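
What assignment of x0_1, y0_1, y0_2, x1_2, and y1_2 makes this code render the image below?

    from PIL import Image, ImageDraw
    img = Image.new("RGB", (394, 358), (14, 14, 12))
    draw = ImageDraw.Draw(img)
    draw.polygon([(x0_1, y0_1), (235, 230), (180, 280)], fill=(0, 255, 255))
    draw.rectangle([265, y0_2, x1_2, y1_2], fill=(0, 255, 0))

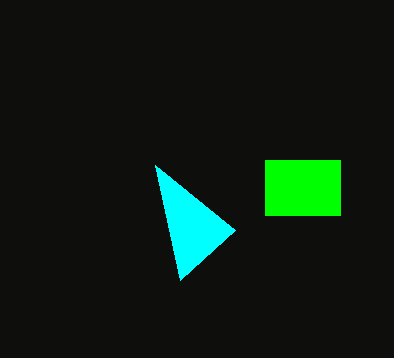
x0_1 = 155, y0_1 = 165, y0_2 = 160, x1_2 = 340, y1_2 = 215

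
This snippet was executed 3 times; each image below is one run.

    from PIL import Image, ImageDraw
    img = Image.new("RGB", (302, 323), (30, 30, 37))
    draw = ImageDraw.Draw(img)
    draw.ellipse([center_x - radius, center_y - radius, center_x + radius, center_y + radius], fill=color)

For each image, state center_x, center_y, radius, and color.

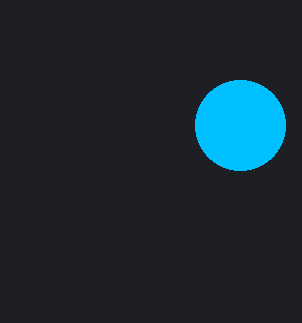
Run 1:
center_x = 240
center_y = 125
radius = 45
color = 'deepskyblue'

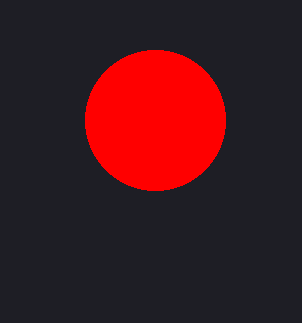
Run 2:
center_x = 155; center_y = 120; radius = 70; color = 'red'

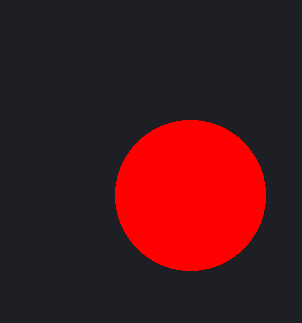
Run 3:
center_x = 190; center_y = 195; radius = 75; color = 'red'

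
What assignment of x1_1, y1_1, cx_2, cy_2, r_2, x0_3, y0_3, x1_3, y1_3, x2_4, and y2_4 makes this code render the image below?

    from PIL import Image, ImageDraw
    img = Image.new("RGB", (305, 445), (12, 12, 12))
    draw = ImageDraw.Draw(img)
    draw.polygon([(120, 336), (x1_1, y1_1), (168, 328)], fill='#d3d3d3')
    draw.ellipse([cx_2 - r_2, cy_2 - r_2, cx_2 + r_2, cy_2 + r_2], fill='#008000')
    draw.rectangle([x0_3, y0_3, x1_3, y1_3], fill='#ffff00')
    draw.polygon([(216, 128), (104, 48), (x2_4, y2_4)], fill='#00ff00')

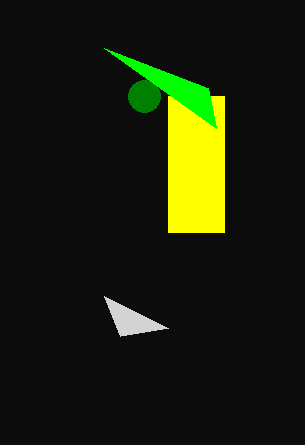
x1_1 = 104; y1_1 = 296; cx_2 = 144; cy_2 = 96; r_2 = 16; x0_3 = 168; y0_3 = 96; x1_3 = 224; y1_3 = 232; x2_4 = 208; y2_4 = 88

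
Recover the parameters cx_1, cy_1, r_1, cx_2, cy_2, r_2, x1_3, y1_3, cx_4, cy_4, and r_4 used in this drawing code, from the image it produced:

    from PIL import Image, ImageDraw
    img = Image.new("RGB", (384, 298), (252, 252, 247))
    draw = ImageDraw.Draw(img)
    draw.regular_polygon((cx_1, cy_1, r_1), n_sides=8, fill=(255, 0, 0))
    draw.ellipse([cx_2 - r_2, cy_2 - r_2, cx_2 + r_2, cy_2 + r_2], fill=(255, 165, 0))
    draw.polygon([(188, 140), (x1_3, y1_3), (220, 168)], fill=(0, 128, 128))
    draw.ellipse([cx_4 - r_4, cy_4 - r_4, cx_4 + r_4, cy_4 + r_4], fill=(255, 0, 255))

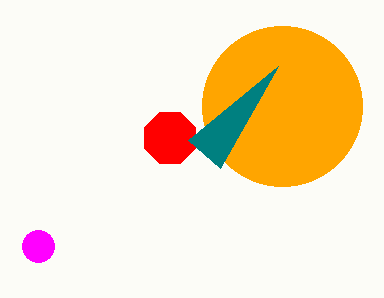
cx_1 = 170; cy_1 = 138; r_1 = 28; cx_2 = 282; cy_2 = 106; r_2 = 80; x1_3 = 278; y1_3 = 66; cx_4 = 38; cy_4 = 246; r_4 = 16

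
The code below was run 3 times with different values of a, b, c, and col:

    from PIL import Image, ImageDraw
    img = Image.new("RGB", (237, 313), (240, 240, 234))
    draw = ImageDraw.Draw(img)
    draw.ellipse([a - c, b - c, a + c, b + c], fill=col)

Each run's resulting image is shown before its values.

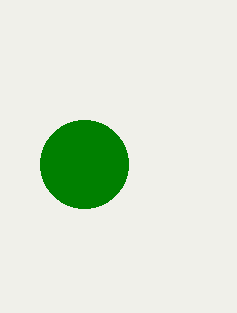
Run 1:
a = 84, b = 164, c = 44, col = 'green'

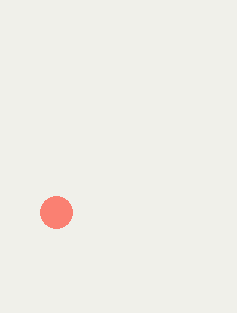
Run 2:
a = 56
b = 212
c = 16
col = 'salmon'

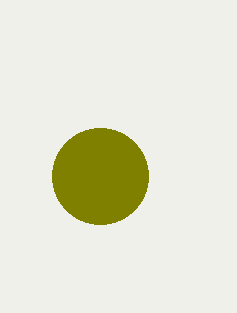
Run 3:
a = 100
b = 176
c = 48
col = 'olive'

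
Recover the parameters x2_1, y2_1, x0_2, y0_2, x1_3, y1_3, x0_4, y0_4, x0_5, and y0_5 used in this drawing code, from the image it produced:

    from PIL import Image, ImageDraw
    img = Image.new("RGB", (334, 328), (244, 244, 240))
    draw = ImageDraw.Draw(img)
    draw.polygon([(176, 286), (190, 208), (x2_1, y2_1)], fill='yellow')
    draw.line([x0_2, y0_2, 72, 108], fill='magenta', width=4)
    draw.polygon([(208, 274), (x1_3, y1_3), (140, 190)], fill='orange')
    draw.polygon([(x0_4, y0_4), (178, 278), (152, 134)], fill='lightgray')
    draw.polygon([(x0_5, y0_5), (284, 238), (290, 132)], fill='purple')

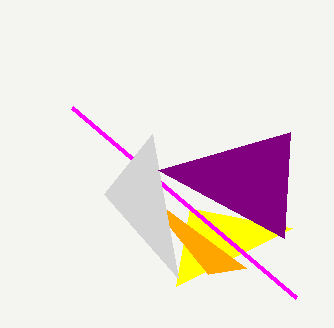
x2_1 = 292
y2_1 = 228
x0_2 = 296
y0_2 = 298
x1_3 = 246
y1_3 = 268
x0_4 = 104
y0_4 = 194
x0_5 = 158
y0_5 = 170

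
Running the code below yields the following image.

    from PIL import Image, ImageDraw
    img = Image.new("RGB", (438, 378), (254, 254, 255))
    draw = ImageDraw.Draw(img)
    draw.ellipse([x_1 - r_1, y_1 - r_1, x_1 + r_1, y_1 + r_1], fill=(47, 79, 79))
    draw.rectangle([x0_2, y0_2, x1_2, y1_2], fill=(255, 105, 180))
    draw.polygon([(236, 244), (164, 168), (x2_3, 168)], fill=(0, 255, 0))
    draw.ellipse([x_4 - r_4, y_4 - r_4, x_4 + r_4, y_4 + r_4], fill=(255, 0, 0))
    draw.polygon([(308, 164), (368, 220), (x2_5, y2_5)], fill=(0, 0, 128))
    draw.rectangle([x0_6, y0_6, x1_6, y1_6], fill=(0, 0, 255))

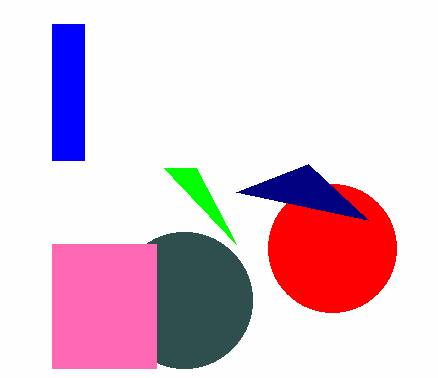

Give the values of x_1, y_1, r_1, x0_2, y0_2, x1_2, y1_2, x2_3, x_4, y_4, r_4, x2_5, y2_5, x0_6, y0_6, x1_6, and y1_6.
x_1 = 184, y_1 = 300, r_1 = 68, x0_2 = 52, y0_2 = 244, x1_2 = 156, y1_2 = 368, x2_3 = 196, x_4 = 332, y_4 = 248, r_4 = 64, x2_5 = 236, y2_5 = 192, x0_6 = 52, y0_6 = 24, x1_6 = 84, y1_6 = 160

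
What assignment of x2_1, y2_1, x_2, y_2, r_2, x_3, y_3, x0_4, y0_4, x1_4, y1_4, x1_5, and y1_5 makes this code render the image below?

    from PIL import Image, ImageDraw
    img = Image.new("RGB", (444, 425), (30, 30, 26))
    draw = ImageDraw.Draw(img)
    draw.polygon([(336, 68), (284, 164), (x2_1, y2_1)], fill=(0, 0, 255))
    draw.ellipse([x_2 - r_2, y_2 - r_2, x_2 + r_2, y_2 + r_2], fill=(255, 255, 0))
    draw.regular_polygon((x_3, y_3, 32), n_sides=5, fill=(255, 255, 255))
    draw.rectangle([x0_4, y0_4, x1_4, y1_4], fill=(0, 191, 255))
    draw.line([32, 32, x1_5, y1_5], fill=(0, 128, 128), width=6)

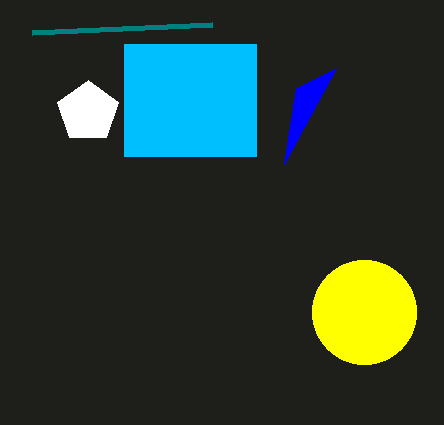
x2_1 = 296, y2_1 = 88, x_2 = 364, y_2 = 312, r_2 = 52, x_3 = 88, y_3 = 112, x0_4 = 124, y0_4 = 44, x1_4 = 256, y1_4 = 156, x1_5 = 212, y1_5 = 24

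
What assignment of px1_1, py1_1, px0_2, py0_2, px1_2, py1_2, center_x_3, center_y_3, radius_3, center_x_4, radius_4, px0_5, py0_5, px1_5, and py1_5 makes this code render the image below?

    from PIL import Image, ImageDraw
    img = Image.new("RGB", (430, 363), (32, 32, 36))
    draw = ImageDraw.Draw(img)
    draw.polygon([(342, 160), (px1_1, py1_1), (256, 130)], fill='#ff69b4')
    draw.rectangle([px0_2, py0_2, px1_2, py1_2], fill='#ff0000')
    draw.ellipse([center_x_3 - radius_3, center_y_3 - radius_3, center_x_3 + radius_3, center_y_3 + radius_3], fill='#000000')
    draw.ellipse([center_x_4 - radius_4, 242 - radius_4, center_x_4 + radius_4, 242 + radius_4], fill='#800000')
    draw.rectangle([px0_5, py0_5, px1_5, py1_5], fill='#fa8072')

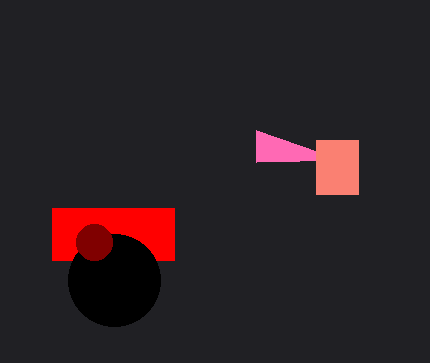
px1_1 = 256
py1_1 = 162
px0_2 = 52
py0_2 = 208
px1_2 = 174
py1_2 = 260
center_x_3 = 114
center_y_3 = 280
radius_3 = 46
center_x_4 = 94
radius_4 = 18
px0_5 = 316
py0_5 = 140
px1_5 = 358
py1_5 = 194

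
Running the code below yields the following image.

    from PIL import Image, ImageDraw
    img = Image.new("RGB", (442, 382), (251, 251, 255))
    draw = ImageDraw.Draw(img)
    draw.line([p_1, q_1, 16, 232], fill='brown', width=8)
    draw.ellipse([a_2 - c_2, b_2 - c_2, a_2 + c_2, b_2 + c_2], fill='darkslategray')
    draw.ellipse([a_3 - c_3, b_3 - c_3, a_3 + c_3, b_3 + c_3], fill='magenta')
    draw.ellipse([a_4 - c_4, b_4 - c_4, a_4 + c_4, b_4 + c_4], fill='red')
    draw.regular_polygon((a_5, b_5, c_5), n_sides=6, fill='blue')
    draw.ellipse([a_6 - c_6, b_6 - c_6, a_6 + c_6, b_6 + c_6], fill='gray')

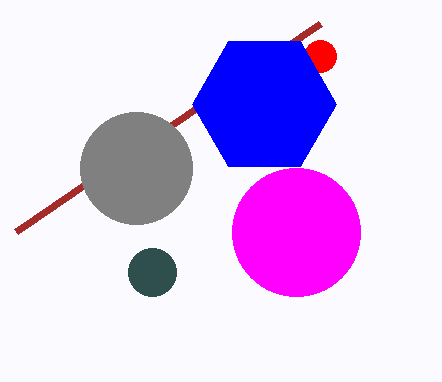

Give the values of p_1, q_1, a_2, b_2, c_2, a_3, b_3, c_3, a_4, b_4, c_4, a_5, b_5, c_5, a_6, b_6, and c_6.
p_1 = 320
q_1 = 24
a_2 = 152
b_2 = 272
c_2 = 24
a_3 = 296
b_3 = 232
c_3 = 64
a_4 = 320
b_4 = 56
c_4 = 16
a_5 = 264
b_5 = 104
c_5 = 72
a_6 = 136
b_6 = 168
c_6 = 56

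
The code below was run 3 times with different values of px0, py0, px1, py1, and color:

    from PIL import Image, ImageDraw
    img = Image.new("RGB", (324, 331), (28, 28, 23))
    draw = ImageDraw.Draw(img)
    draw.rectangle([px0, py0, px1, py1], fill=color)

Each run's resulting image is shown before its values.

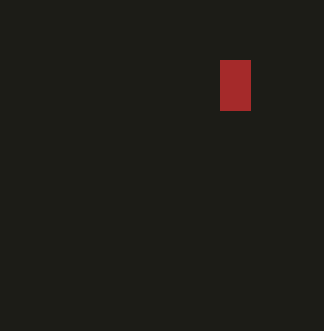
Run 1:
px0 = 220; py0 = 60; px1 = 250; py1 = 110; color = 'brown'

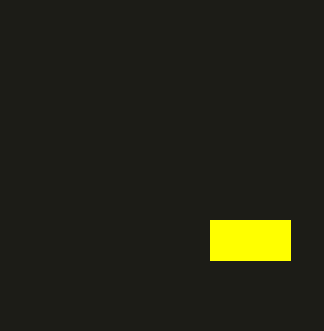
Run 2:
px0 = 210
py0 = 220
px1 = 290
py1 = 260
color = 'yellow'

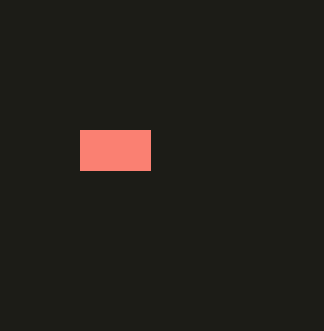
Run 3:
px0 = 80; py0 = 130; px1 = 150; py1 = 170; color = 'salmon'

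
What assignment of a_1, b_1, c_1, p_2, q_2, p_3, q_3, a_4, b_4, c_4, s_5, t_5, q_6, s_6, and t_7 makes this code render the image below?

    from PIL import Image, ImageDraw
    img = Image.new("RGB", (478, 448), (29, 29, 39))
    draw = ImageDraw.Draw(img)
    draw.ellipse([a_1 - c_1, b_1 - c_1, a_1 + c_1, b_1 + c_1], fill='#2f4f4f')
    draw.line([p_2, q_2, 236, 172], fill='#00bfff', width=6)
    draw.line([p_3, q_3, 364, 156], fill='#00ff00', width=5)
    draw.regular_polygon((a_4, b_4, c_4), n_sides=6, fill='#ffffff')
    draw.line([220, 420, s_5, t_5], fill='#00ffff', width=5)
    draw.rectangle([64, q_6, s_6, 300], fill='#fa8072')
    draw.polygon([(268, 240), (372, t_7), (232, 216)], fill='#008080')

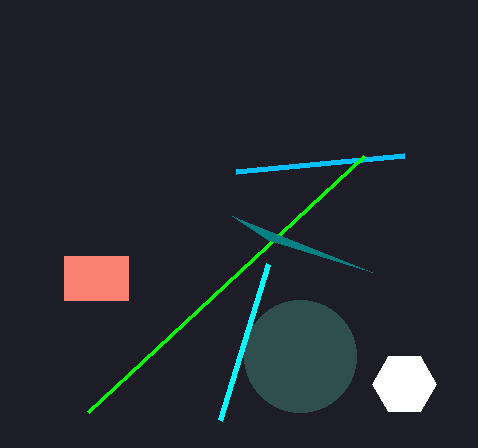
a_1 = 300, b_1 = 356, c_1 = 56, p_2 = 404, q_2 = 156, p_3 = 88, q_3 = 412, a_4 = 404, b_4 = 384, c_4 = 32, s_5 = 268, t_5 = 264, q_6 = 256, s_6 = 128, t_7 = 272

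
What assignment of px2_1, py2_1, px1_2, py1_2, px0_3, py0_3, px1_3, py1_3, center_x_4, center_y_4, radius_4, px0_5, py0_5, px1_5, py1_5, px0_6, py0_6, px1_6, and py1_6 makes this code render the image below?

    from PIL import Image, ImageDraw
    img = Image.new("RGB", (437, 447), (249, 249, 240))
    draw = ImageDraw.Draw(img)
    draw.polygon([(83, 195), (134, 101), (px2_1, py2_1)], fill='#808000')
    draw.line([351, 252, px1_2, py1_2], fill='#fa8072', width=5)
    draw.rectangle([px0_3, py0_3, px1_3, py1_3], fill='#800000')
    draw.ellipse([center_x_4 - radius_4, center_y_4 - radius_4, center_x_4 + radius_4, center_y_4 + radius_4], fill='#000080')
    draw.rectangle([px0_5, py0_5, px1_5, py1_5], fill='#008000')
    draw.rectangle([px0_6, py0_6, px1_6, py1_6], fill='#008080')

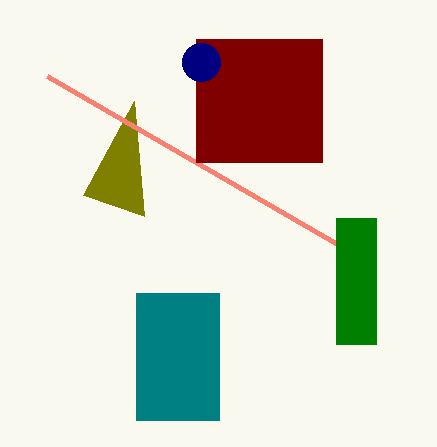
px2_1 = 144; py2_1 = 216; px1_2 = 47; py1_2 = 76; px0_3 = 196; py0_3 = 39; px1_3 = 322; py1_3 = 162; center_x_4 = 201; center_y_4 = 62; radius_4 = 19; px0_5 = 336; py0_5 = 218; px1_5 = 376; py1_5 = 344; px0_6 = 136; py0_6 = 293; px1_6 = 219; py1_6 = 420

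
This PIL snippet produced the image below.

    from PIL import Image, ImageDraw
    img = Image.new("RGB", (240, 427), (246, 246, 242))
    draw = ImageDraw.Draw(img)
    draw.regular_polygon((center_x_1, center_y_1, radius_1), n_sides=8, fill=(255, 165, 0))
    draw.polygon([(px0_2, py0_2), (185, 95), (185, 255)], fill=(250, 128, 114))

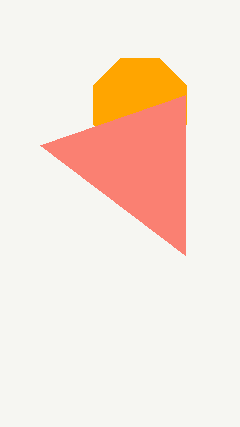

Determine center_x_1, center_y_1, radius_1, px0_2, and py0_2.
center_x_1 = 140
center_y_1 = 105
radius_1 = 50
px0_2 = 40
py0_2 = 145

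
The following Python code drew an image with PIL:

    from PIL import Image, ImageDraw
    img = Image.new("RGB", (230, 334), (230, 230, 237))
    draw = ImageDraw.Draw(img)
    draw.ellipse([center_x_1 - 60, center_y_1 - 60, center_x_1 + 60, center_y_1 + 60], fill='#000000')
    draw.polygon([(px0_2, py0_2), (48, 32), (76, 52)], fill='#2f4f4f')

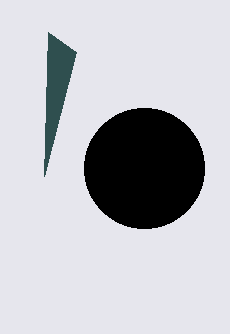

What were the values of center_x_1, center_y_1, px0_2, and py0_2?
center_x_1 = 144, center_y_1 = 168, px0_2 = 44, py0_2 = 176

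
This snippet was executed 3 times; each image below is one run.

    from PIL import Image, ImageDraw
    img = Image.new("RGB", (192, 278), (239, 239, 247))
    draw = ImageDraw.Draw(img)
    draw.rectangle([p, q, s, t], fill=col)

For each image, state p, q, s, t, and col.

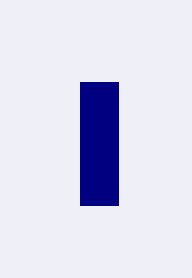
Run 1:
p = 80, q = 82, s = 118, t = 205, col = 'navy'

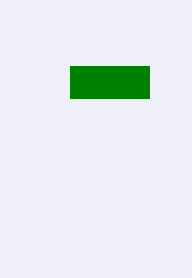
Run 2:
p = 70; q = 66; s = 149; t = 98; col = 'green'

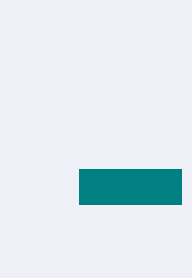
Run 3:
p = 79; q = 169; s = 181; t = 204; col = 'teal'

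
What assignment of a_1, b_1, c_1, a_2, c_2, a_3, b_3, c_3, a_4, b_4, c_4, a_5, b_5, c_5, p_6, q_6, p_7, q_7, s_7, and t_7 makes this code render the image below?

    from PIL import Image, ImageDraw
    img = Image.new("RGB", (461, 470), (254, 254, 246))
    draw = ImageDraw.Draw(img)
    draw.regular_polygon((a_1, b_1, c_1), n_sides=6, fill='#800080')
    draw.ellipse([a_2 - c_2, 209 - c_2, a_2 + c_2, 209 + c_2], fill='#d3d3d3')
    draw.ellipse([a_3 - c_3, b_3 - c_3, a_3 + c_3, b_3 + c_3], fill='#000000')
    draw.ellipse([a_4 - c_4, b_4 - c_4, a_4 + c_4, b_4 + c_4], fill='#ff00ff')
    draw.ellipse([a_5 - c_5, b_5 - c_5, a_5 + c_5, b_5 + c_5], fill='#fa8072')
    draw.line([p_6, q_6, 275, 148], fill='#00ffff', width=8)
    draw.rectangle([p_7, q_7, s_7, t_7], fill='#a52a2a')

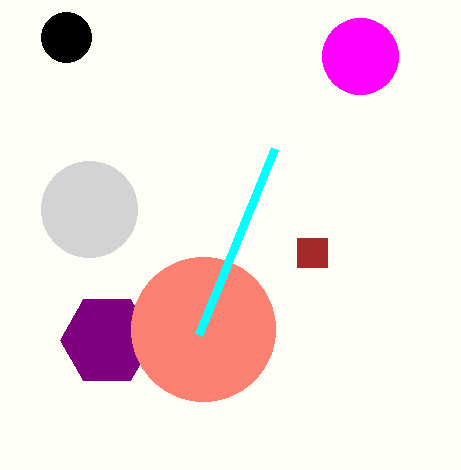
a_1 = 107; b_1 = 340; c_1 = 47; a_2 = 89; c_2 = 48; a_3 = 66; b_3 = 37; c_3 = 25; a_4 = 360; b_4 = 56; c_4 = 38; a_5 = 203; b_5 = 329; c_5 = 72; p_6 = 199; q_6 = 334; p_7 = 297; q_7 = 238; s_7 = 327; t_7 = 267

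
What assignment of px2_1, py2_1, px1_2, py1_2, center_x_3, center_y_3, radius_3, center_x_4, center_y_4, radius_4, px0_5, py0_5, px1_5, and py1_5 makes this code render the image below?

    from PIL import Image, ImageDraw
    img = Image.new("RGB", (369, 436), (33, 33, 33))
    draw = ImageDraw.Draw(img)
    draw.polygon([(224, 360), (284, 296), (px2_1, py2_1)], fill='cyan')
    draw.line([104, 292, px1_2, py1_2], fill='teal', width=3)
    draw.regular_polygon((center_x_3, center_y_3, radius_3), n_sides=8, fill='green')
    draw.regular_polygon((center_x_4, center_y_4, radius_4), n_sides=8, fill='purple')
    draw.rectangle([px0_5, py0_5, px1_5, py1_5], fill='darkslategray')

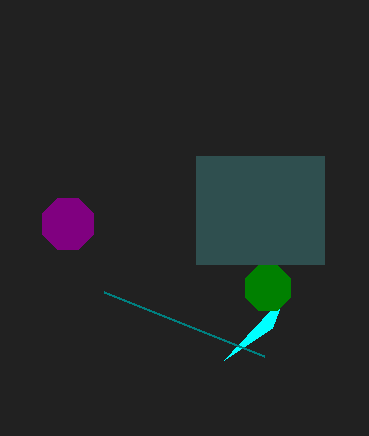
px2_1 = 272, py2_1 = 328, px1_2 = 264, py1_2 = 356, center_x_3 = 268, center_y_3 = 288, radius_3 = 24, center_x_4 = 68, center_y_4 = 224, radius_4 = 28, px0_5 = 196, py0_5 = 156, px1_5 = 324, py1_5 = 264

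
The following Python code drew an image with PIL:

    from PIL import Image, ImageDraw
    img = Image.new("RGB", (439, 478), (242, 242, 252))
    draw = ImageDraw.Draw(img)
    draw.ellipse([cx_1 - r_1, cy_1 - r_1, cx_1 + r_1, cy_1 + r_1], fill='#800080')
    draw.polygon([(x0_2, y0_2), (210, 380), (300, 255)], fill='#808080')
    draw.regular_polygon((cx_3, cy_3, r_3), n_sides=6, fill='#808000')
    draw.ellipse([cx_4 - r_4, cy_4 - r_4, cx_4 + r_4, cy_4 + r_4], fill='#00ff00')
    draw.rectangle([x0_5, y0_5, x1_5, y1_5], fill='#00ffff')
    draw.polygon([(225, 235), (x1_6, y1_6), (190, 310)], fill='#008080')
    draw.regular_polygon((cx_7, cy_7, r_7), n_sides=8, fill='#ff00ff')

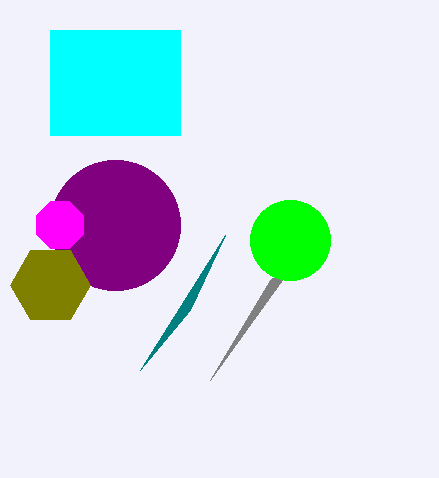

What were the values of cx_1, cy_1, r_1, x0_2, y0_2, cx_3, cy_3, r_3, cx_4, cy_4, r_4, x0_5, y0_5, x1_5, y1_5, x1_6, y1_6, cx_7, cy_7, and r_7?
cx_1 = 115
cy_1 = 225
r_1 = 65
x0_2 = 270
y0_2 = 280
cx_3 = 50
cy_3 = 285
r_3 = 40
cx_4 = 290
cy_4 = 240
r_4 = 40
x0_5 = 50
y0_5 = 30
x1_5 = 180
y1_5 = 135
x1_6 = 140
y1_6 = 370
cx_7 = 60
cy_7 = 225
r_7 = 25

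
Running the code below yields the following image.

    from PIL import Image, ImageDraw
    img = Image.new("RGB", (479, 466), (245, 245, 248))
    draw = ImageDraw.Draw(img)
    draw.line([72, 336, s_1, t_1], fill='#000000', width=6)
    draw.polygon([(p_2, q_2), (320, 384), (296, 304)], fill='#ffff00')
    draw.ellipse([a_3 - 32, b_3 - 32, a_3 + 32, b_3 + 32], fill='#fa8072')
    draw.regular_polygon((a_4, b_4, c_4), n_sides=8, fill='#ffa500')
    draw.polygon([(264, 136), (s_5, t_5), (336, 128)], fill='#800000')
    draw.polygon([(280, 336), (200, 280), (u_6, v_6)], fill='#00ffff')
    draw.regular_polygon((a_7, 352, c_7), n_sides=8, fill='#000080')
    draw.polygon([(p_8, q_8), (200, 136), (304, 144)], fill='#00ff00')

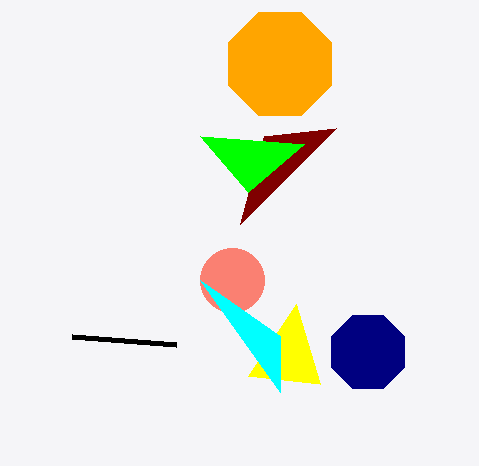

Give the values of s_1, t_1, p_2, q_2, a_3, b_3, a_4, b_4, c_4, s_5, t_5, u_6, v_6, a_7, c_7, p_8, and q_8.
s_1 = 176
t_1 = 344
p_2 = 248
q_2 = 376
a_3 = 232
b_3 = 280
a_4 = 280
b_4 = 64
c_4 = 56
s_5 = 240
t_5 = 224
u_6 = 280
v_6 = 392
a_7 = 368
c_7 = 40
p_8 = 248
q_8 = 192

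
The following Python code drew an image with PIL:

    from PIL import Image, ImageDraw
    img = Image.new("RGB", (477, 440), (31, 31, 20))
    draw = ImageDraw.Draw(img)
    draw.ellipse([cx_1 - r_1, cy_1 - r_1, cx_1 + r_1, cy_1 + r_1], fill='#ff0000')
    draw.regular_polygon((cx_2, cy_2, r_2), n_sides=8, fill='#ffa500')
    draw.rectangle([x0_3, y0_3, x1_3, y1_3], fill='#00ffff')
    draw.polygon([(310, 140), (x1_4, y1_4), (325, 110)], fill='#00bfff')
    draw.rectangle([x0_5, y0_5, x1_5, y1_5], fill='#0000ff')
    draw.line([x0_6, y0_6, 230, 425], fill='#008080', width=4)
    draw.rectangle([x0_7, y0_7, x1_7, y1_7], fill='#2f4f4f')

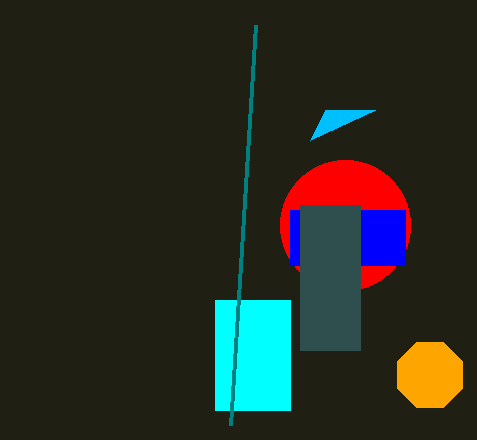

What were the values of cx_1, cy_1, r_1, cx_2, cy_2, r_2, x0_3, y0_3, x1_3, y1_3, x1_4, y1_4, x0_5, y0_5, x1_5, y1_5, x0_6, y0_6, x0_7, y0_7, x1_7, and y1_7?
cx_1 = 345; cy_1 = 225; r_1 = 65; cx_2 = 430; cy_2 = 375; r_2 = 35; x0_3 = 215; y0_3 = 300; x1_3 = 290; y1_3 = 410; x1_4 = 375; y1_4 = 110; x0_5 = 290; y0_5 = 210; x1_5 = 405; y1_5 = 265; x0_6 = 255; y0_6 = 25; x0_7 = 300; y0_7 = 205; x1_7 = 360; y1_7 = 350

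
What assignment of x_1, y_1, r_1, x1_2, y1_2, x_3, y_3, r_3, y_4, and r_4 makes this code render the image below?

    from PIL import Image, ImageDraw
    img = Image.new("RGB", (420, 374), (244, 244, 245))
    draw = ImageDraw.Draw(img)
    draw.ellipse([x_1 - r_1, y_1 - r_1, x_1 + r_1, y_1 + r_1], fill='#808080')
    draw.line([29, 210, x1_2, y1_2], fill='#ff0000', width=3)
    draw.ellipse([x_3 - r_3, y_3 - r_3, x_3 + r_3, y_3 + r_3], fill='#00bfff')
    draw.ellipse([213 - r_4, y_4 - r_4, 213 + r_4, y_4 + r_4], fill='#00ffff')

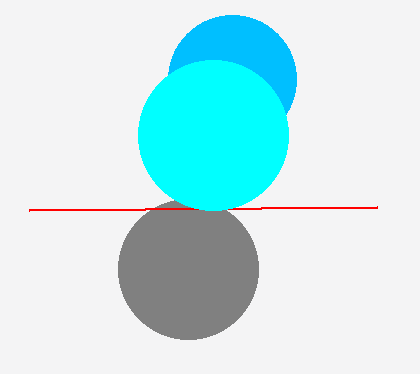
x_1 = 188, y_1 = 269, r_1 = 70, x1_2 = 377, y1_2 = 207, x_3 = 232, y_3 = 79, r_3 = 64, y_4 = 135, r_4 = 75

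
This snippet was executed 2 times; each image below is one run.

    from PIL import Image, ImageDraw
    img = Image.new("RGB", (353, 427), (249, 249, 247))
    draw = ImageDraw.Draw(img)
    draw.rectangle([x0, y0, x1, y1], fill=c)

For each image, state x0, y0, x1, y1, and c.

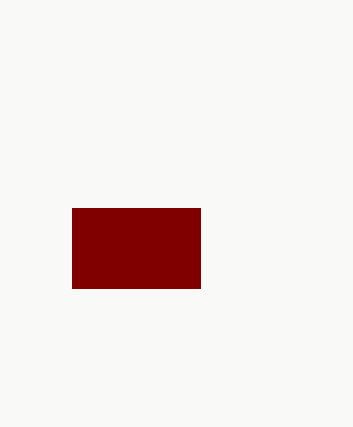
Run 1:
x0 = 72; y0 = 208; x1 = 200; y1 = 288; c = 'maroon'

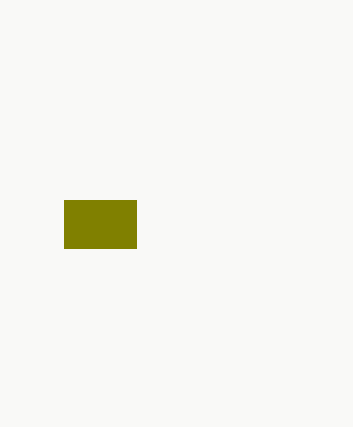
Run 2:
x0 = 64; y0 = 200; x1 = 136; y1 = 248; c = 'olive'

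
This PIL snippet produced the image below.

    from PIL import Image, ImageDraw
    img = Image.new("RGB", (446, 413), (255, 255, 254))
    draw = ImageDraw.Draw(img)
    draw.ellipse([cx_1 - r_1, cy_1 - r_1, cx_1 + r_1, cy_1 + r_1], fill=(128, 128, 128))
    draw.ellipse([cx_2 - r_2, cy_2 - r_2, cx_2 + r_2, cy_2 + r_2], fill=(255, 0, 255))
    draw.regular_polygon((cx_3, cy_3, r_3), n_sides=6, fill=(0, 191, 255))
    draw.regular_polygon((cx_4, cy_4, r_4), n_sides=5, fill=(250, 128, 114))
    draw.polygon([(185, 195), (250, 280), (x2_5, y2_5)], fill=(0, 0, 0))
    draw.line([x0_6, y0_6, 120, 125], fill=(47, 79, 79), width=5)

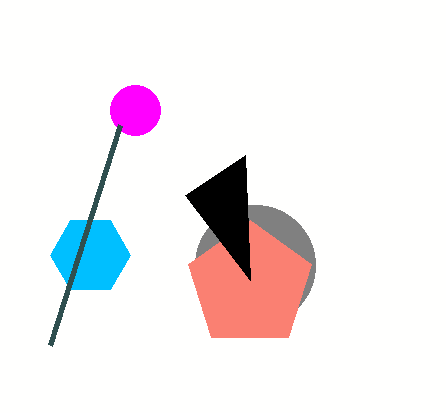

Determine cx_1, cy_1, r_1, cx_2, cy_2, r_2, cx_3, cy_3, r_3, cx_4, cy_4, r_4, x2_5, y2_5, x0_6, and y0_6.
cx_1 = 255; cy_1 = 265; r_1 = 60; cx_2 = 135; cy_2 = 110; r_2 = 25; cx_3 = 90; cy_3 = 255; r_3 = 40; cx_4 = 250; cy_4 = 285; r_4 = 65; x2_5 = 245; y2_5 = 155; x0_6 = 50; y0_6 = 345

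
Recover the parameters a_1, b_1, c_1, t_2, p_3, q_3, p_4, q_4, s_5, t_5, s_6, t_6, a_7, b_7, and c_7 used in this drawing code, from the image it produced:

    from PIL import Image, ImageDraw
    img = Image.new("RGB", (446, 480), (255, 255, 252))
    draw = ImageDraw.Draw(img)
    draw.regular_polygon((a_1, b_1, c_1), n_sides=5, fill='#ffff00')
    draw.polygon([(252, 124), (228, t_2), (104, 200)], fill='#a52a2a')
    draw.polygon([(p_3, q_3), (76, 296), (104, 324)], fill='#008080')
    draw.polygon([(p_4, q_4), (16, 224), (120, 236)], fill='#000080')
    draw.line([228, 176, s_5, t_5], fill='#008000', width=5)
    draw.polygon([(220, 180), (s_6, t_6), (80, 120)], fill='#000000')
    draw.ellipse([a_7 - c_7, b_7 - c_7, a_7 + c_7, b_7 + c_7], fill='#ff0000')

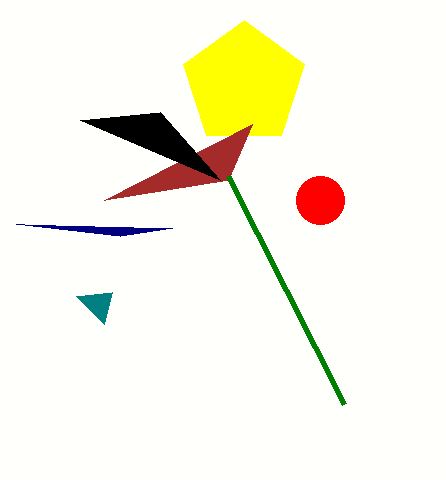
a_1 = 244
b_1 = 84
c_1 = 64
t_2 = 180
p_3 = 112
q_3 = 292
p_4 = 172
q_4 = 228
s_5 = 344
t_5 = 404
s_6 = 160
t_6 = 112
a_7 = 320
b_7 = 200
c_7 = 24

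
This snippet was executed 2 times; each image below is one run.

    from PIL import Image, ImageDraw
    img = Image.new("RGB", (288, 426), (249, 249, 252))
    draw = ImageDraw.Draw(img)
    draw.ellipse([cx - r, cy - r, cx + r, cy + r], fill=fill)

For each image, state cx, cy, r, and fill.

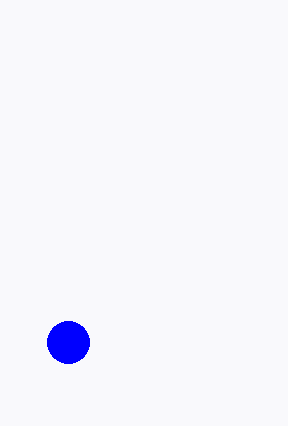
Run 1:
cx = 68; cy = 342; r = 21; fill = 'blue'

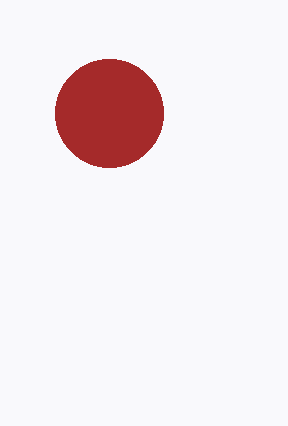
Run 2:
cx = 109, cy = 113, r = 54, fill = 'brown'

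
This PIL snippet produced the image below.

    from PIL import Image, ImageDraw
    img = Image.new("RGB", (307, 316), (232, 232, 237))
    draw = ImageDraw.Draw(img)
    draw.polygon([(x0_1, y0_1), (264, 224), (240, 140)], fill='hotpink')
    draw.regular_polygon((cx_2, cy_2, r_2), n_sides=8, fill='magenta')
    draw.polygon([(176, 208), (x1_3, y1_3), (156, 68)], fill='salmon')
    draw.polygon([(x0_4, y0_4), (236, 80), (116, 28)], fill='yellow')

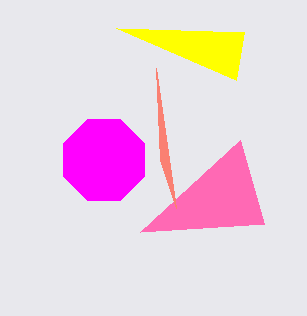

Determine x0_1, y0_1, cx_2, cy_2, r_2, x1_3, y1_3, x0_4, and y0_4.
x0_1 = 140
y0_1 = 232
cx_2 = 104
cy_2 = 160
r_2 = 44
x1_3 = 160
y1_3 = 160
x0_4 = 244
y0_4 = 32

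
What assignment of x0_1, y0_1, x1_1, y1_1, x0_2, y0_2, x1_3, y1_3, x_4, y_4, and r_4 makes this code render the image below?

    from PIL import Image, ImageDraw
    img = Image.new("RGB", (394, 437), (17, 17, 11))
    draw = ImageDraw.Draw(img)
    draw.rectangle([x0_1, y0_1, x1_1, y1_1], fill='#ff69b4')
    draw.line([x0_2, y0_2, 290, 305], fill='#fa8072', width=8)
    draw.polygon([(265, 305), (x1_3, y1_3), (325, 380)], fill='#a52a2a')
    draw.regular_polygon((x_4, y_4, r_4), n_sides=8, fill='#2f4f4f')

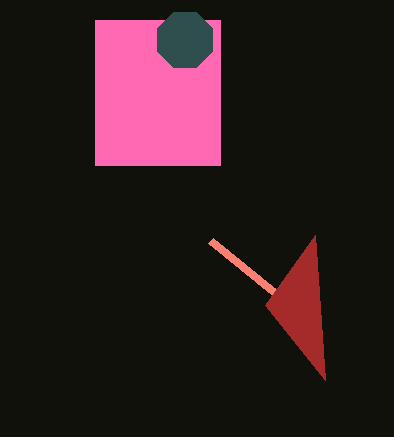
x0_1 = 95; y0_1 = 20; x1_1 = 220; y1_1 = 165; x0_2 = 210; y0_2 = 240; x1_3 = 315; y1_3 = 235; x_4 = 185; y_4 = 40; r_4 = 30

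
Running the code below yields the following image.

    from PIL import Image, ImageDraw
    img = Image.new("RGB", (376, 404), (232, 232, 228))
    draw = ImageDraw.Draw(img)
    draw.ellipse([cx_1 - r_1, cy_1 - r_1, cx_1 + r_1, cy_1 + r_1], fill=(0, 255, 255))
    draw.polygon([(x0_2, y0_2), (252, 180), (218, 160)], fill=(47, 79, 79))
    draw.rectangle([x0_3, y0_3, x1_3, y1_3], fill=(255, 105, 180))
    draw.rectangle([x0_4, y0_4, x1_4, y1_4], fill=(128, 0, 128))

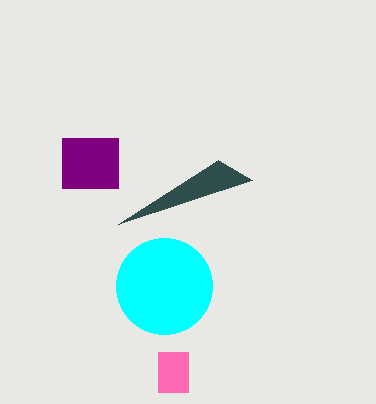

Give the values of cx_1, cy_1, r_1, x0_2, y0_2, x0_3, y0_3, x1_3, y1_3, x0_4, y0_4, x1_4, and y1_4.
cx_1 = 164; cy_1 = 286; r_1 = 48; x0_2 = 118; y0_2 = 224; x0_3 = 158; y0_3 = 352; x1_3 = 188; y1_3 = 392; x0_4 = 62; y0_4 = 138; x1_4 = 118; y1_4 = 188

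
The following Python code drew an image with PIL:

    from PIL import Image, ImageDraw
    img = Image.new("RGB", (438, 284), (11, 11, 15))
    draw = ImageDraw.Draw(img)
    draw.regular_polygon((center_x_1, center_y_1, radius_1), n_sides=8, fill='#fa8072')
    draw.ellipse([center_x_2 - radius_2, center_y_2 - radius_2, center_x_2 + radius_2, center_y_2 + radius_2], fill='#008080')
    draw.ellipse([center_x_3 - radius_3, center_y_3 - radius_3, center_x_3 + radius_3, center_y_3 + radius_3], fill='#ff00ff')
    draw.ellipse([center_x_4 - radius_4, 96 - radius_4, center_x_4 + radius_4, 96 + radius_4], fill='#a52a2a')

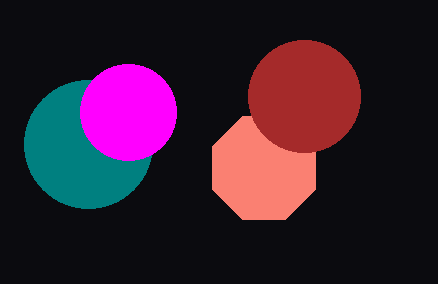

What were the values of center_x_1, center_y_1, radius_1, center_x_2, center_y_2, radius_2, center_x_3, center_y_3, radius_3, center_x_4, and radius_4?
center_x_1 = 264
center_y_1 = 168
radius_1 = 56
center_x_2 = 88
center_y_2 = 144
radius_2 = 64
center_x_3 = 128
center_y_3 = 112
radius_3 = 48
center_x_4 = 304
radius_4 = 56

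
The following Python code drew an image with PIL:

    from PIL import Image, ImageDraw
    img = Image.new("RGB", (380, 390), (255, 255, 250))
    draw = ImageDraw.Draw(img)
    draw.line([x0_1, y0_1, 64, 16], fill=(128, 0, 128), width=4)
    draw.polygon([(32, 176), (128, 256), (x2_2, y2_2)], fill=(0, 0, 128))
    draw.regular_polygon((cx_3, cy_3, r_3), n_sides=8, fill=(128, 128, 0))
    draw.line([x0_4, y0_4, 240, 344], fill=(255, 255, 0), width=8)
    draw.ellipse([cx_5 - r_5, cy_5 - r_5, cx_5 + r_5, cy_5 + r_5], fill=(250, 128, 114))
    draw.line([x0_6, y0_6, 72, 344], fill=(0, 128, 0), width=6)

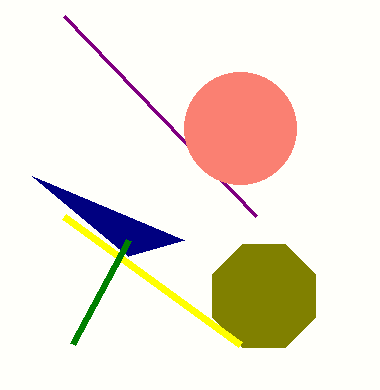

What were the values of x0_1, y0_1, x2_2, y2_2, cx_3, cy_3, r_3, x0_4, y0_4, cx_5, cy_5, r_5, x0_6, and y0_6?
x0_1 = 256; y0_1 = 216; x2_2 = 184; y2_2 = 240; cx_3 = 264; cy_3 = 296; r_3 = 56; x0_4 = 64; y0_4 = 216; cx_5 = 240; cy_5 = 128; r_5 = 56; x0_6 = 128; y0_6 = 240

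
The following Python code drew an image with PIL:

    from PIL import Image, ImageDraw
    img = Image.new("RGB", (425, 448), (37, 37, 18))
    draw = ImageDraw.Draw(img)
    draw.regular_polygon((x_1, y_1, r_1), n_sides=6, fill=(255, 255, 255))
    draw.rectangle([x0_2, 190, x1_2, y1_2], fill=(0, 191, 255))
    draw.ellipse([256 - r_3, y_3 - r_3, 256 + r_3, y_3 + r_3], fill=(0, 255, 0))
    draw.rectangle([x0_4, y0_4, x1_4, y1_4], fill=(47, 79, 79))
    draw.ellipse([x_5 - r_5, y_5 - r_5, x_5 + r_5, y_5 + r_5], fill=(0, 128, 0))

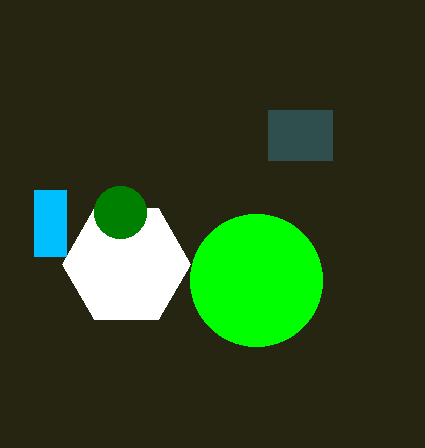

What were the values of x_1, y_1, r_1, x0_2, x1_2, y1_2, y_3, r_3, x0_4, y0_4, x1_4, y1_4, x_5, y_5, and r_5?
x_1 = 126, y_1 = 264, r_1 = 64, x0_2 = 34, x1_2 = 66, y1_2 = 256, y_3 = 280, r_3 = 66, x0_4 = 268, y0_4 = 110, x1_4 = 332, y1_4 = 160, x_5 = 120, y_5 = 212, r_5 = 26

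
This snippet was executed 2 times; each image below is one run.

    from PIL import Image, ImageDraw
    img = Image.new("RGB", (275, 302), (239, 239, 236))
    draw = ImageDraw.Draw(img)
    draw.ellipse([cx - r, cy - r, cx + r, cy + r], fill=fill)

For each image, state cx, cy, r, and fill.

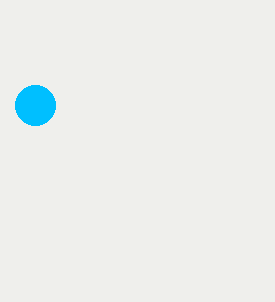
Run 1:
cx = 35; cy = 105; r = 20; fill = 'deepskyblue'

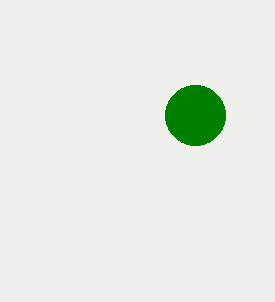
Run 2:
cx = 195, cy = 115, r = 30, fill = 'green'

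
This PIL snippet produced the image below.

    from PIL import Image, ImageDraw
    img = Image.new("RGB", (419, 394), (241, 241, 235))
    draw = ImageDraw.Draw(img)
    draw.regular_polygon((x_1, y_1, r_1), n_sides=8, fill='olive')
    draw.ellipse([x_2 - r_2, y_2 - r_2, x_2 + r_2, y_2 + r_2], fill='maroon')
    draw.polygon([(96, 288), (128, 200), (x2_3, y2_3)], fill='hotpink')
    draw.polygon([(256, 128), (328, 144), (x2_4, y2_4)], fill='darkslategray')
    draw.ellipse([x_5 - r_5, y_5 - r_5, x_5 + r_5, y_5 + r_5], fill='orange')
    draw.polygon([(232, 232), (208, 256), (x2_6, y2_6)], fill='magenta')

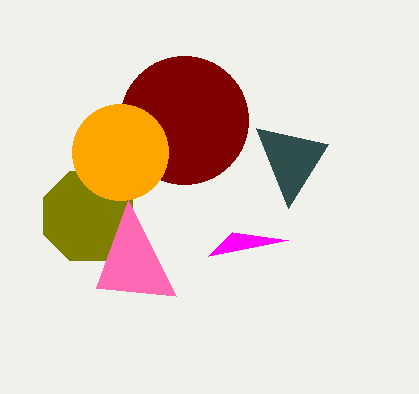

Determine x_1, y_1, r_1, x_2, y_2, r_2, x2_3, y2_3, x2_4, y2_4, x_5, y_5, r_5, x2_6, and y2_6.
x_1 = 88, y_1 = 216, r_1 = 48, x_2 = 184, y_2 = 120, r_2 = 64, x2_3 = 176, y2_3 = 296, x2_4 = 288, y2_4 = 208, x_5 = 120, y_5 = 152, r_5 = 48, x2_6 = 288, y2_6 = 240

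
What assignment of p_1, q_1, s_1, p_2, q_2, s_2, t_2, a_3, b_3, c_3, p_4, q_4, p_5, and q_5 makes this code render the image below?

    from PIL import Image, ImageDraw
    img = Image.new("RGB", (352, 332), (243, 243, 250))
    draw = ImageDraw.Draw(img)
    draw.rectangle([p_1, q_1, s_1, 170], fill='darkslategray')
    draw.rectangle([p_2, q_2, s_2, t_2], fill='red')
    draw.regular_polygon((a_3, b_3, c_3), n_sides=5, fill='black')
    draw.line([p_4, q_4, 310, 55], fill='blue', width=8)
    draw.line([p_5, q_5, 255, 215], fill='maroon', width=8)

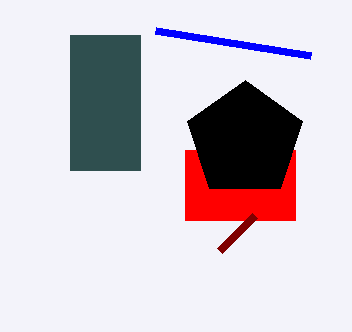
p_1 = 70
q_1 = 35
s_1 = 140
p_2 = 185
q_2 = 150
s_2 = 295
t_2 = 220
a_3 = 245
b_3 = 140
c_3 = 60
p_4 = 155
q_4 = 30
p_5 = 220
q_5 = 250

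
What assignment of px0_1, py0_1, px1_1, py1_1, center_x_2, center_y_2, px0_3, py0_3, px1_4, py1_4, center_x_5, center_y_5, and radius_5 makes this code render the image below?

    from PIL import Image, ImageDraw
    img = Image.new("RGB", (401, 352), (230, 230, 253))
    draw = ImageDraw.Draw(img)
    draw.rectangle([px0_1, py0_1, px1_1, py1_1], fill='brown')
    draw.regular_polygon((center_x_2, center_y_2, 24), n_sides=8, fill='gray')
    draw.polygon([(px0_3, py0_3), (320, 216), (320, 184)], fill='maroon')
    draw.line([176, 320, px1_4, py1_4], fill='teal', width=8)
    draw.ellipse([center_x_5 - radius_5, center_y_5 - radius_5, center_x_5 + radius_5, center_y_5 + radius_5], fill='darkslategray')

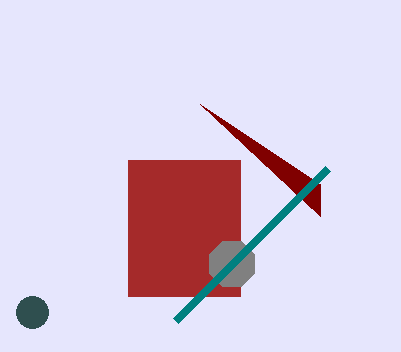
px0_1 = 128
py0_1 = 160
px1_1 = 240
py1_1 = 296
center_x_2 = 232
center_y_2 = 264
px0_3 = 200
py0_3 = 104
px1_4 = 328
py1_4 = 168
center_x_5 = 32
center_y_5 = 312
radius_5 = 16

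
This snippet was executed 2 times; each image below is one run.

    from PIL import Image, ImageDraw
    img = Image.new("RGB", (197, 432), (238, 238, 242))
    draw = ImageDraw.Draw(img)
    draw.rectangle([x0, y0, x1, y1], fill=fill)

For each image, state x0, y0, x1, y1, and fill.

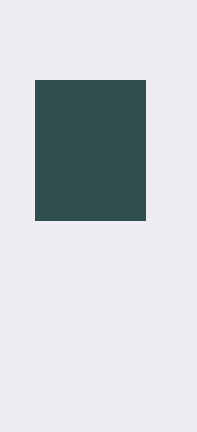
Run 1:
x0 = 35; y0 = 80; x1 = 145; y1 = 220; fill = 'darkslategray'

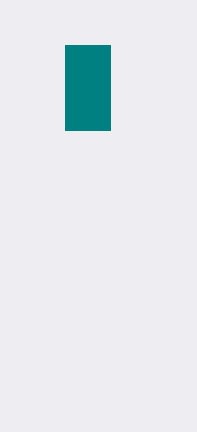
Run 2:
x0 = 65
y0 = 45
x1 = 110
y1 = 130
fill = 'teal'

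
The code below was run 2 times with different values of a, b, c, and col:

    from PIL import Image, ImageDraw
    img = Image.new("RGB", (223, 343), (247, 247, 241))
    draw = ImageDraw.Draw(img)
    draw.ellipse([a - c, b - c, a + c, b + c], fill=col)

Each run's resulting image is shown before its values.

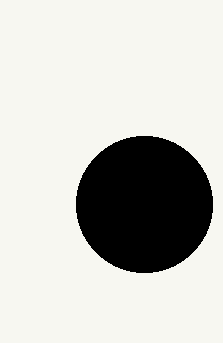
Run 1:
a = 144; b = 204; c = 68; col = 'black'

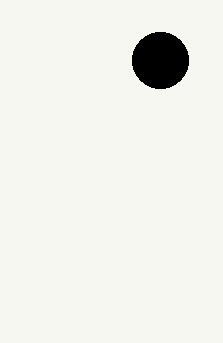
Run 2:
a = 160
b = 60
c = 28
col = 'black'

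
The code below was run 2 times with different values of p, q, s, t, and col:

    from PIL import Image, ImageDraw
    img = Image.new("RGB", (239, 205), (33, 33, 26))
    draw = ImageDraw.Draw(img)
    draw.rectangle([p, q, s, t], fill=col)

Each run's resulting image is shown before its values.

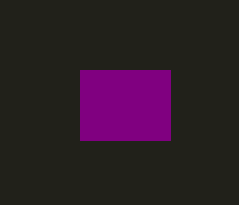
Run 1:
p = 80
q = 70
s = 170
t = 140
col = 'purple'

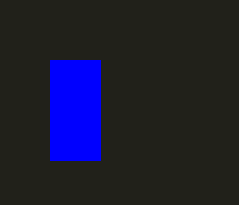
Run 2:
p = 50; q = 60; s = 100; t = 160; col = 'blue'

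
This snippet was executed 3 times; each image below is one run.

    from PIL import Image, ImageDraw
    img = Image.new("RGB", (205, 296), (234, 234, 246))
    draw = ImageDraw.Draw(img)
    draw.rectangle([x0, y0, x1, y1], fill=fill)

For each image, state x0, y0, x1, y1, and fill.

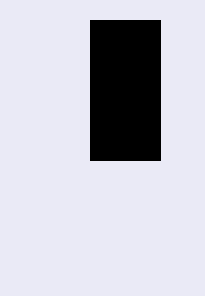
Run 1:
x0 = 90
y0 = 20
x1 = 160
y1 = 160
fill = 'black'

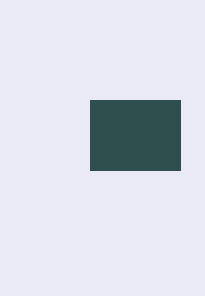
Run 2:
x0 = 90, y0 = 100, x1 = 180, y1 = 170, fill = 'darkslategray'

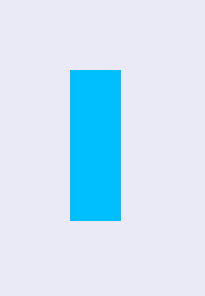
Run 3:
x0 = 70; y0 = 70; x1 = 120; y1 = 220; fill = 'deepskyblue'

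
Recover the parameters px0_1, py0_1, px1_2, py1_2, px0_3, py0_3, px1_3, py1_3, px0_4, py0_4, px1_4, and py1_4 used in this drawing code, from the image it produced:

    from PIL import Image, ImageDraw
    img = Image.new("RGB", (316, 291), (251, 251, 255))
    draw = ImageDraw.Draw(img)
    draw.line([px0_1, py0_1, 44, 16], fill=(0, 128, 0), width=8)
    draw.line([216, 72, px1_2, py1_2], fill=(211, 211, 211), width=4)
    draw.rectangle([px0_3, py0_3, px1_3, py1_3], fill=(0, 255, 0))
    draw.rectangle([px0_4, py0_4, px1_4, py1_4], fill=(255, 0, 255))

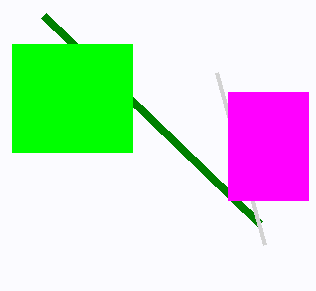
px0_1 = 260; py0_1 = 224; px1_2 = 264; py1_2 = 244; px0_3 = 12; py0_3 = 44; px1_3 = 132; py1_3 = 152; px0_4 = 228; py0_4 = 92; px1_4 = 308; py1_4 = 200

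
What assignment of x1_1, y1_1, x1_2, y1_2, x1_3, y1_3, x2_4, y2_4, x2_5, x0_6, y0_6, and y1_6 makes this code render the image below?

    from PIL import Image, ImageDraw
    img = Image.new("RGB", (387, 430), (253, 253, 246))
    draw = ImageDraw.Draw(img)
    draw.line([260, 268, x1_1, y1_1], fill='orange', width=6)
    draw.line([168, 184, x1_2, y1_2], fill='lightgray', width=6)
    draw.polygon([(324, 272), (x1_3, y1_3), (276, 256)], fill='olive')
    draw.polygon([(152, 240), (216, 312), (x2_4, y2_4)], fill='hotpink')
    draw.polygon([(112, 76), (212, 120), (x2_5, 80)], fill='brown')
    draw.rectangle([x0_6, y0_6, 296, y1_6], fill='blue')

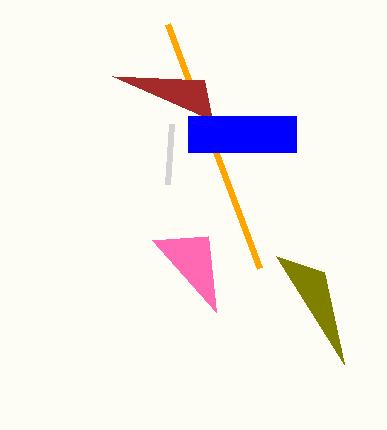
x1_1 = 168, y1_1 = 24, x1_2 = 172, y1_2 = 124, x1_3 = 344, y1_3 = 364, x2_4 = 208, y2_4 = 236, x2_5 = 204, x0_6 = 188, y0_6 = 116, y1_6 = 152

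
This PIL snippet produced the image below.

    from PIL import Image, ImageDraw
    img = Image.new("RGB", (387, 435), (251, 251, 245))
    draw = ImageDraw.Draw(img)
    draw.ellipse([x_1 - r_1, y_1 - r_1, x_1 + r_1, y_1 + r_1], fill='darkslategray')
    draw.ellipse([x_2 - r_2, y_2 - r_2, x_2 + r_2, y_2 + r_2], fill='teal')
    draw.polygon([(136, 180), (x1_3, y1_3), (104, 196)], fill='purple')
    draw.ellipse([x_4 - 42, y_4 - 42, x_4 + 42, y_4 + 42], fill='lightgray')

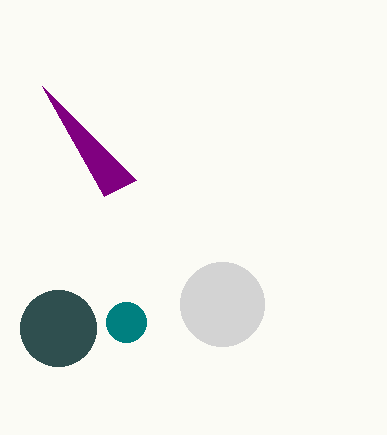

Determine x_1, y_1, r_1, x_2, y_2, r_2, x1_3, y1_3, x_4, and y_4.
x_1 = 58, y_1 = 328, r_1 = 38, x_2 = 126, y_2 = 322, r_2 = 20, x1_3 = 42, y1_3 = 86, x_4 = 222, y_4 = 304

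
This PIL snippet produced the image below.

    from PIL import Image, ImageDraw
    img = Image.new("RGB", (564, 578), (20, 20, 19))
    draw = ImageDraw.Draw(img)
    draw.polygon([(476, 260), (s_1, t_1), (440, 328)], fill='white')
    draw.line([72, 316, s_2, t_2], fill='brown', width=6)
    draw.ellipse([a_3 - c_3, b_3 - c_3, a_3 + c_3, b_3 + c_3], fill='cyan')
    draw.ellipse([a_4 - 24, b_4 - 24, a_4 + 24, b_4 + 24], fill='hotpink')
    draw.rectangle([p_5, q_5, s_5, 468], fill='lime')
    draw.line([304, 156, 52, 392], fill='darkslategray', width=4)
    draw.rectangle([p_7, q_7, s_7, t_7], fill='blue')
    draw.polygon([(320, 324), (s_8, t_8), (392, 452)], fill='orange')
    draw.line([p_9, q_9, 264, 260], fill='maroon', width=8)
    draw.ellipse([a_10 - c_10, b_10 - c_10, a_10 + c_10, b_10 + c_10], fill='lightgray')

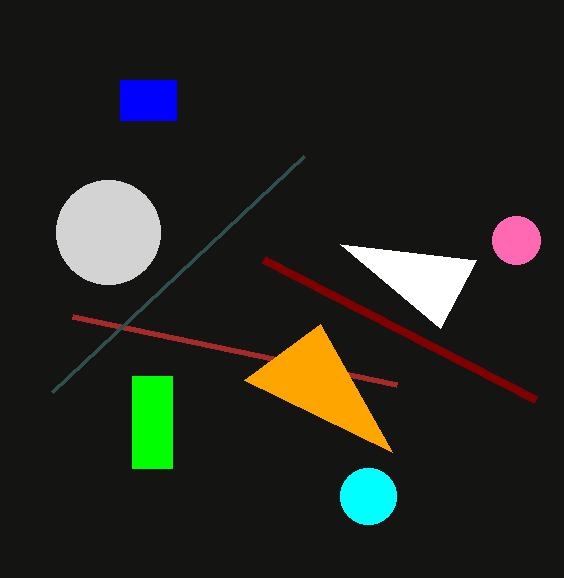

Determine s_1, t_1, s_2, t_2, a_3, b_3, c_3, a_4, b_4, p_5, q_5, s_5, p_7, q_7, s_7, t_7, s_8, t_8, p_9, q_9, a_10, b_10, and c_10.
s_1 = 340; t_1 = 244; s_2 = 396; t_2 = 384; a_3 = 368; b_3 = 496; c_3 = 28; a_4 = 516; b_4 = 240; p_5 = 132; q_5 = 376; s_5 = 172; p_7 = 120; q_7 = 80; s_7 = 176; t_7 = 120; s_8 = 244; t_8 = 380; p_9 = 536; q_9 = 400; a_10 = 108; b_10 = 232; c_10 = 52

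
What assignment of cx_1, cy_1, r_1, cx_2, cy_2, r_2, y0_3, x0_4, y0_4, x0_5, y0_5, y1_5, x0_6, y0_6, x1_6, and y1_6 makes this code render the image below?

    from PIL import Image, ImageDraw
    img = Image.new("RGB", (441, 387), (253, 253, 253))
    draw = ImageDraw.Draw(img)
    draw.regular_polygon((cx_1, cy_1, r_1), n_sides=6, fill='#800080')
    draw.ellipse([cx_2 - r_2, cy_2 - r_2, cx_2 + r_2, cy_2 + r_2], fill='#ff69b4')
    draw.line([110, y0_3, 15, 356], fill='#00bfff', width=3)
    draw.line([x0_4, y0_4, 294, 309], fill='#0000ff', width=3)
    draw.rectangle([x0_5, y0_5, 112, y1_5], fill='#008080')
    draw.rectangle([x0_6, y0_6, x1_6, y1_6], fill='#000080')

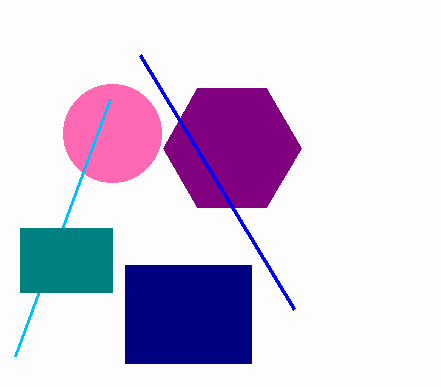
cx_1 = 232; cy_1 = 148; r_1 = 69; cx_2 = 112; cy_2 = 133; r_2 = 49; y0_3 = 99; x0_4 = 140; y0_4 = 55; x0_5 = 20; y0_5 = 228; y1_5 = 292; x0_6 = 125; y0_6 = 265; x1_6 = 251; y1_6 = 363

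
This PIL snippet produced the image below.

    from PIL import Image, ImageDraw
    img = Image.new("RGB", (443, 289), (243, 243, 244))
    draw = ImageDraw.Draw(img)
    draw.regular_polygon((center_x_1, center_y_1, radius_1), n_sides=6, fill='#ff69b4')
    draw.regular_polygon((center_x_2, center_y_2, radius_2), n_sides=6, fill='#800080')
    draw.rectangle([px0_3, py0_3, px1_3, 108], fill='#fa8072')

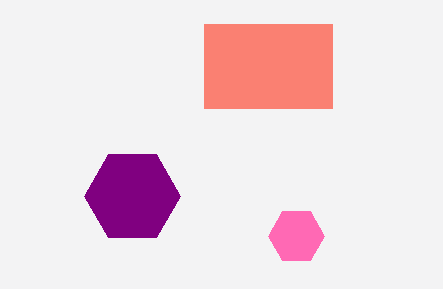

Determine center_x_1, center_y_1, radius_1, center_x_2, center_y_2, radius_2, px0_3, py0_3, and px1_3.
center_x_1 = 296, center_y_1 = 236, radius_1 = 28, center_x_2 = 132, center_y_2 = 196, radius_2 = 48, px0_3 = 204, py0_3 = 24, px1_3 = 332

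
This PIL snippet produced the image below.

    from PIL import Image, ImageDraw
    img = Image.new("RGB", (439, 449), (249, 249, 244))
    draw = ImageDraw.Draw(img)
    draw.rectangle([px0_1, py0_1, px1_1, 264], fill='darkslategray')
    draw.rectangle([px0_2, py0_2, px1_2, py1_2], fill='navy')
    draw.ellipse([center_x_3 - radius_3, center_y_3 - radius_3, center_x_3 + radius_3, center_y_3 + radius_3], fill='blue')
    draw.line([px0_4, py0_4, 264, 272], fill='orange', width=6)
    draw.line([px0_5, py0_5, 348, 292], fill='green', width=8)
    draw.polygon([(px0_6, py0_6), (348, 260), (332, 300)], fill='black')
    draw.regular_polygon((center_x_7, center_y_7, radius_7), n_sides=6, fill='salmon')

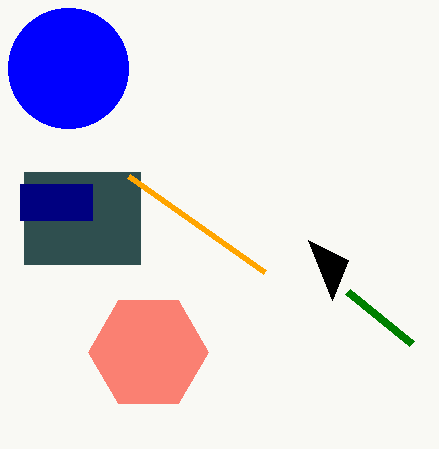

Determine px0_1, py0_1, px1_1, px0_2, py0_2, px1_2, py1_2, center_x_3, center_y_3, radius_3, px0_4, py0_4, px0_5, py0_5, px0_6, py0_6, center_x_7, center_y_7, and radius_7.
px0_1 = 24
py0_1 = 172
px1_1 = 140
px0_2 = 20
py0_2 = 184
px1_2 = 92
py1_2 = 220
center_x_3 = 68
center_y_3 = 68
radius_3 = 60
px0_4 = 128
py0_4 = 176
px0_5 = 412
py0_5 = 344
px0_6 = 308
py0_6 = 240
center_x_7 = 148
center_y_7 = 352
radius_7 = 60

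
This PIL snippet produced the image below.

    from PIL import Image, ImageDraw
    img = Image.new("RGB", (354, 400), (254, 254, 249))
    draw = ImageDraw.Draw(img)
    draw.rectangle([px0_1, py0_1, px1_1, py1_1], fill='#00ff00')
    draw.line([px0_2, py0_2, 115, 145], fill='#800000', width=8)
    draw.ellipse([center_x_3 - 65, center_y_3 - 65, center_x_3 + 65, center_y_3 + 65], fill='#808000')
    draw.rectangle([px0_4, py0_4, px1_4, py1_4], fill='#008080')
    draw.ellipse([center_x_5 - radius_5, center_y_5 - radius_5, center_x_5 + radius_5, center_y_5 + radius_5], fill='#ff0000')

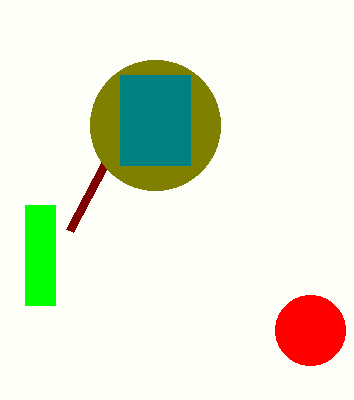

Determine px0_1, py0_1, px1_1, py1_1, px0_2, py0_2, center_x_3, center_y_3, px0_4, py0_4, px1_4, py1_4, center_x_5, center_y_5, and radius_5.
px0_1 = 25
py0_1 = 205
px1_1 = 55
py1_1 = 305
px0_2 = 70
py0_2 = 230
center_x_3 = 155
center_y_3 = 125
px0_4 = 120
py0_4 = 75
px1_4 = 190
py1_4 = 165
center_x_5 = 310
center_y_5 = 330
radius_5 = 35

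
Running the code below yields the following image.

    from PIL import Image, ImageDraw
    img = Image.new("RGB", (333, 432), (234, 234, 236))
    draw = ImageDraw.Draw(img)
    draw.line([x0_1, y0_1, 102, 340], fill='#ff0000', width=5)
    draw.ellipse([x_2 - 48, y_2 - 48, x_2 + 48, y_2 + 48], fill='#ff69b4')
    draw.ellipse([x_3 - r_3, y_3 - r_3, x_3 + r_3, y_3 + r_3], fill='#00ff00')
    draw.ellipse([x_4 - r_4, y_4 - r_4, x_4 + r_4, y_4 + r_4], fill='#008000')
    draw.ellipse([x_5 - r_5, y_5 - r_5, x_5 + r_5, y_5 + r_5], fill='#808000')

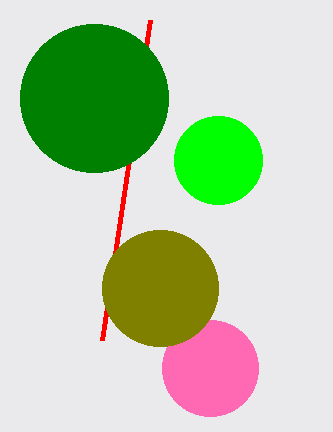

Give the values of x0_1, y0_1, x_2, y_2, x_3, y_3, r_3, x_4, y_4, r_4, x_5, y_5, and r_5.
x0_1 = 150, y0_1 = 20, x_2 = 210, y_2 = 368, x_3 = 218, y_3 = 160, r_3 = 44, x_4 = 94, y_4 = 98, r_4 = 74, x_5 = 160, y_5 = 288, r_5 = 58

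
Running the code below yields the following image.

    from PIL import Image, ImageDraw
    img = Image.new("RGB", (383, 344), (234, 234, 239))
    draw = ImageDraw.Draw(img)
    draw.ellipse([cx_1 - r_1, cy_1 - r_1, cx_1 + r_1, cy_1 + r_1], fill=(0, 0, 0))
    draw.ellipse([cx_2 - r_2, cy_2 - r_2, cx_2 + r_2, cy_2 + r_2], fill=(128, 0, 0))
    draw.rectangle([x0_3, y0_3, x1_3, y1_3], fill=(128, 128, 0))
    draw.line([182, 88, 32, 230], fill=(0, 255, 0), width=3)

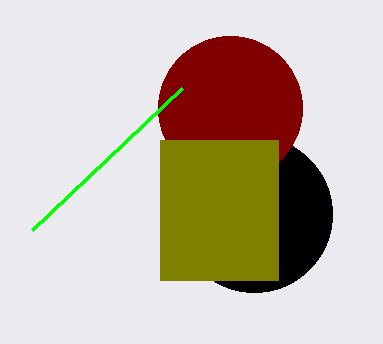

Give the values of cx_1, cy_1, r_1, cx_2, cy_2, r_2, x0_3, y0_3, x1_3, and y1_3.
cx_1 = 254, cy_1 = 214, r_1 = 78, cx_2 = 230, cy_2 = 108, r_2 = 72, x0_3 = 160, y0_3 = 140, x1_3 = 278, y1_3 = 280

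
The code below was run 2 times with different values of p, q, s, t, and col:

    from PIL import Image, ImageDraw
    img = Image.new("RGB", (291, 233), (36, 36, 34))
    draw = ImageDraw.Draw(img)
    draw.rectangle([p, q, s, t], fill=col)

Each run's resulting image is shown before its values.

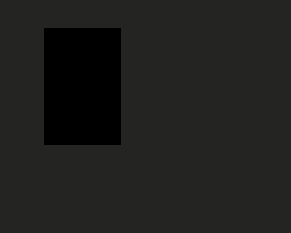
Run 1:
p = 44
q = 28
s = 120
t = 144
col = 'black'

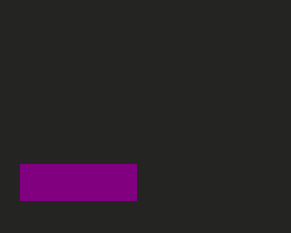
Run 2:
p = 20, q = 164, s = 136, t = 200, col = 'purple'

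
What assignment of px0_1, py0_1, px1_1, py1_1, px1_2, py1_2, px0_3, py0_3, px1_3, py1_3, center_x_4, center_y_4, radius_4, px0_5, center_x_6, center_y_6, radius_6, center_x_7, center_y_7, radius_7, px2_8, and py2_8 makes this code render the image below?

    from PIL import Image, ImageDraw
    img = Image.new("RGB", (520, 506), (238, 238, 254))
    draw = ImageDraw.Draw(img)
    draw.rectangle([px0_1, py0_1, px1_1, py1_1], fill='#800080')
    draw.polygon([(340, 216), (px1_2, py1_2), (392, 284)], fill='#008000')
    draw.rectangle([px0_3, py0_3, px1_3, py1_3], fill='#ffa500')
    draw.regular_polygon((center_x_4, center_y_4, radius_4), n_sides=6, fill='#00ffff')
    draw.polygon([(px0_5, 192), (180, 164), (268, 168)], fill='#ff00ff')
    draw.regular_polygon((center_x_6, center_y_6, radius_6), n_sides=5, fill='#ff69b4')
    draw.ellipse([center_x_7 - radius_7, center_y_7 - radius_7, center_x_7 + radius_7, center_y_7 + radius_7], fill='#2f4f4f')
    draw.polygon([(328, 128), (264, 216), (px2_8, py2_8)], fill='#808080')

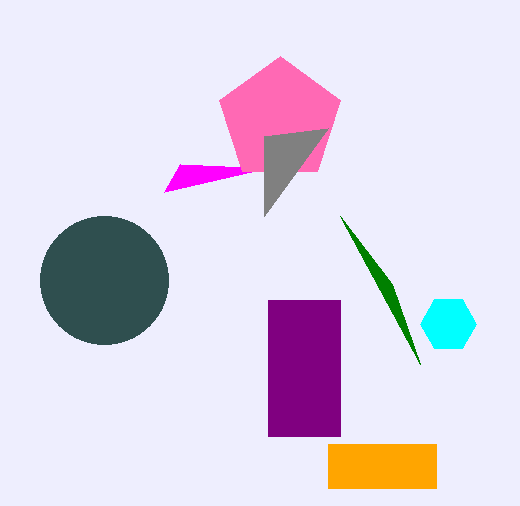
px0_1 = 268
py0_1 = 300
px1_1 = 340
py1_1 = 436
px1_2 = 420
py1_2 = 364
px0_3 = 328
py0_3 = 444
px1_3 = 436
py1_3 = 488
center_x_4 = 448
center_y_4 = 324
radius_4 = 28
px0_5 = 164
center_x_6 = 280
center_y_6 = 120
radius_6 = 64
center_x_7 = 104
center_y_7 = 280
radius_7 = 64
px2_8 = 264
py2_8 = 136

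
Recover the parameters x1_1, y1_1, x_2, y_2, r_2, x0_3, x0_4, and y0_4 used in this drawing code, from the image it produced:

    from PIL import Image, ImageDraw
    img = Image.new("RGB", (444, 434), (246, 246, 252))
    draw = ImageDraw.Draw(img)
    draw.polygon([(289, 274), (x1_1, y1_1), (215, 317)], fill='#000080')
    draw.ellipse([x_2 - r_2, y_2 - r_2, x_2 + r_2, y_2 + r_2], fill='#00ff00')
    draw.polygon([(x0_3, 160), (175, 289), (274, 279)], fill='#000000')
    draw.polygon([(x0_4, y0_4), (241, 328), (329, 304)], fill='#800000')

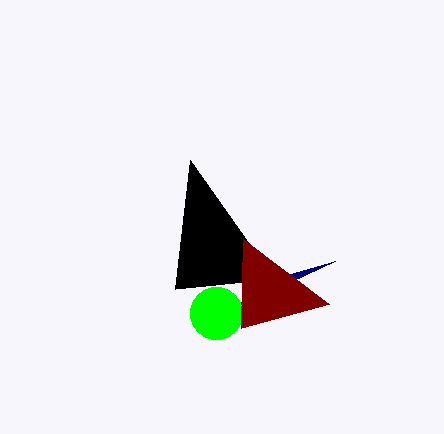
x1_1 = 335; y1_1 = 261; x_2 = 216; y_2 = 313; r_2 = 26; x0_3 = 190; x0_4 = 243; y0_4 = 239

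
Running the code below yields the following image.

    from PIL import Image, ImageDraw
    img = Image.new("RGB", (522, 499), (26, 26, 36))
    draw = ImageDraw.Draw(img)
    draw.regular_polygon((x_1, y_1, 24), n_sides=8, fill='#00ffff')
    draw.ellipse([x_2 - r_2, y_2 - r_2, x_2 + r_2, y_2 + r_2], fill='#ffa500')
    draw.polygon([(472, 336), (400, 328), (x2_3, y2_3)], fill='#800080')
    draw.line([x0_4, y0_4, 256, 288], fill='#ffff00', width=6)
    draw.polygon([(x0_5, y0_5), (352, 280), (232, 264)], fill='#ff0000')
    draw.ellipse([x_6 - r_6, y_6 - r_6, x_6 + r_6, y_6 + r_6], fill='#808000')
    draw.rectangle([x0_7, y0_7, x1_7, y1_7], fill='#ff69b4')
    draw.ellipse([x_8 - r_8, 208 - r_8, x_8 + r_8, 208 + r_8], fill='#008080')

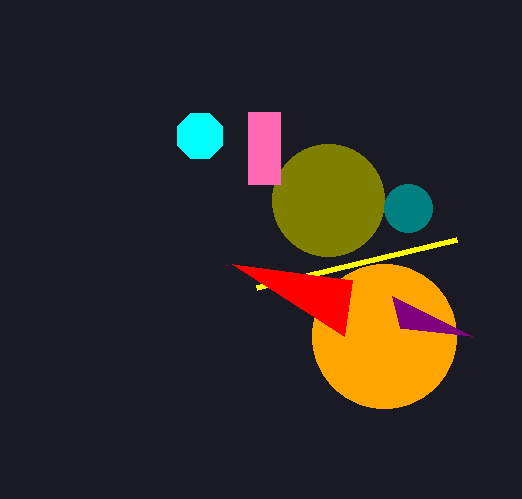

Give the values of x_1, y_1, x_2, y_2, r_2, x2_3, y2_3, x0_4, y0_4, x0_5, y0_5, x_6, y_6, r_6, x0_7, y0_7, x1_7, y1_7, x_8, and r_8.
x_1 = 200
y_1 = 136
x_2 = 384
y_2 = 336
r_2 = 72
x2_3 = 392
y2_3 = 296
x0_4 = 456
y0_4 = 240
x0_5 = 344
y0_5 = 336
x_6 = 328
y_6 = 200
r_6 = 56
x0_7 = 248
y0_7 = 112
x1_7 = 280
y1_7 = 184
x_8 = 408
r_8 = 24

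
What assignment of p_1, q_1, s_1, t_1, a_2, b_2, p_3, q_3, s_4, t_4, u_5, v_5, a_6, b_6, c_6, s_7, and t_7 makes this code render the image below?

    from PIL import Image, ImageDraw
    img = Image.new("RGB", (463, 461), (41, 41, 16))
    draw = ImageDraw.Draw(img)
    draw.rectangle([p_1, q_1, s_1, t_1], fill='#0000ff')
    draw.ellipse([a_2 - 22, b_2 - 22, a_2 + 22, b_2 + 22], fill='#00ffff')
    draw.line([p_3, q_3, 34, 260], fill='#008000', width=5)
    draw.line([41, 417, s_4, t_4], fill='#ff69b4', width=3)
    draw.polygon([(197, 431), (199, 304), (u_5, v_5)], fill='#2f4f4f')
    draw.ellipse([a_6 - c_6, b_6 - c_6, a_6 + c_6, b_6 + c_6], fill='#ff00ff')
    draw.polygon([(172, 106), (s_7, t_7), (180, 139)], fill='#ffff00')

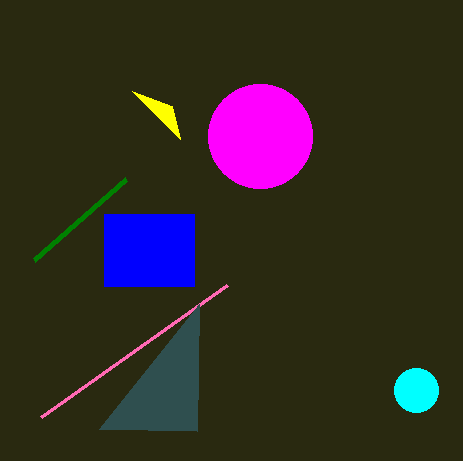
p_1 = 104; q_1 = 214; s_1 = 194; t_1 = 286; a_2 = 416; b_2 = 390; p_3 = 126; q_3 = 179; s_4 = 227; t_4 = 285; u_5 = 99; v_5 = 429; a_6 = 260; b_6 = 136; c_6 = 52; s_7 = 132; t_7 = 91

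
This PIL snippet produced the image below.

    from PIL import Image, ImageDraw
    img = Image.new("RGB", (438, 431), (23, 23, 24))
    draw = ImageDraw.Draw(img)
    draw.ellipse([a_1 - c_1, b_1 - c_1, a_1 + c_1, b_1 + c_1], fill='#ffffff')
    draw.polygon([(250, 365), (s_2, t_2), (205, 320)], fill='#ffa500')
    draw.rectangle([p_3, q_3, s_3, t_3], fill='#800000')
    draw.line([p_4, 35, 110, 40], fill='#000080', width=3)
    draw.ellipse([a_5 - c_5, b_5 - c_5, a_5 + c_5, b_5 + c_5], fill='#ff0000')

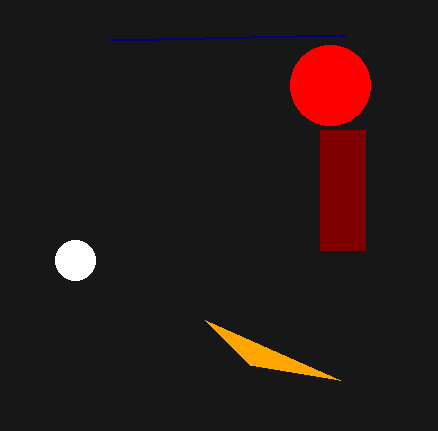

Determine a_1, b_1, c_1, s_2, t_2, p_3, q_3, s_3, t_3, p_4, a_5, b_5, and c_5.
a_1 = 75
b_1 = 260
c_1 = 20
s_2 = 340
t_2 = 380
p_3 = 320
q_3 = 130
s_3 = 365
t_3 = 250
p_4 = 345
a_5 = 330
b_5 = 85
c_5 = 40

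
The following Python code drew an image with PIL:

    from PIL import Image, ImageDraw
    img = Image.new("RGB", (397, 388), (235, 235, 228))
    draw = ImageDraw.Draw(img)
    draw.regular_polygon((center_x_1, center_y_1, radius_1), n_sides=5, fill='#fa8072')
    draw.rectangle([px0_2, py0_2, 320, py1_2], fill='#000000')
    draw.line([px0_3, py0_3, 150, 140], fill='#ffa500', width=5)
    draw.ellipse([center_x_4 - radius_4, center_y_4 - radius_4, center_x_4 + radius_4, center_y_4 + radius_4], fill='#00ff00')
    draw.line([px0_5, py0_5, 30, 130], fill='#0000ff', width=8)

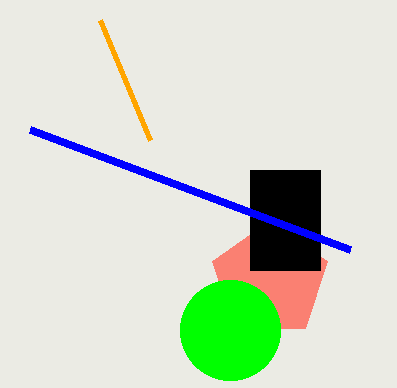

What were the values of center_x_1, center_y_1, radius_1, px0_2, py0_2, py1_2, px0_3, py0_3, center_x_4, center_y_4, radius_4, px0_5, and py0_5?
center_x_1 = 270, center_y_1 = 280, radius_1 = 60, px0_2 = 250, py0_2 = 170, py1_2 = 270, px0_3 = 100, py0_3 = 20, center_x_4 = 230, center_y_4 = 330, radius_4 = 50, px0_5 = 350, py0_5 = 250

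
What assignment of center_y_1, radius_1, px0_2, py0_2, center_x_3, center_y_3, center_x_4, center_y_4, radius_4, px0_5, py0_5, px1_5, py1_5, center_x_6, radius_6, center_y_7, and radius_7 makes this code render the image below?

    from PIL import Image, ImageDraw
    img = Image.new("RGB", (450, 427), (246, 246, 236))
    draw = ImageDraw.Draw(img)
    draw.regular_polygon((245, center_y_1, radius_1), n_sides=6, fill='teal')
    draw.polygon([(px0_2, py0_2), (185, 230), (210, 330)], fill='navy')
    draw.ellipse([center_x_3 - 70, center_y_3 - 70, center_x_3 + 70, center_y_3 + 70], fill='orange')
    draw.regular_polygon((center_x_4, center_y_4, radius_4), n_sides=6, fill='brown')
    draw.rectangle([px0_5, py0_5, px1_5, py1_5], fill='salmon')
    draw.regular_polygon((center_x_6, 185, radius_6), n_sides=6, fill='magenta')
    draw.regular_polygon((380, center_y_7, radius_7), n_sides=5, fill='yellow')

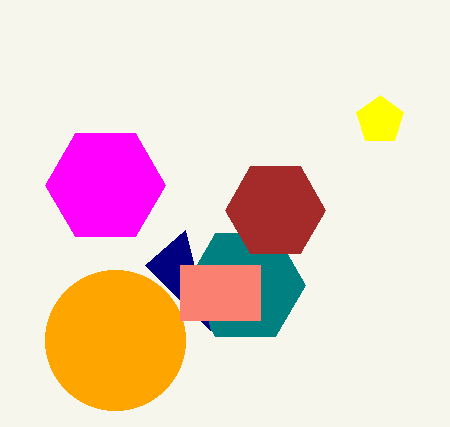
center_y_1 = 285, radius_1 = 60, px0_2 = 145, py0_2 = 265, center_x_3 = 115, center_y_3 = 340, center_x_4 = 275, center_y_4 = 210, radius_4 = 50, px0_5 = 180, py0_5 = 265, px1_5 = 260, py1_5 = 320, center_x_6 = 105, radius_6 = 60, center_y_7 = 120, radius_7 = 25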